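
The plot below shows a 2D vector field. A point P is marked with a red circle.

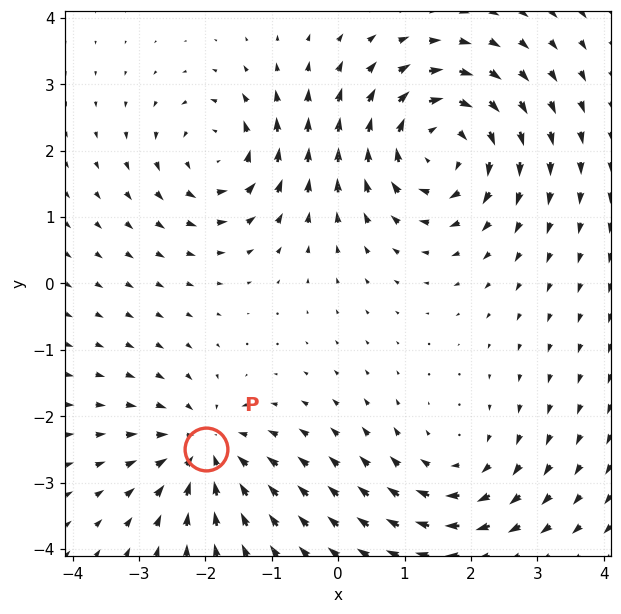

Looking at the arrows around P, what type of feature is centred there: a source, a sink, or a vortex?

sink

At P (-2.0, -2.5) the arrows converge inward. Divergence about -4, curl ≈0 — negative divergence with near-zero curl is a sink.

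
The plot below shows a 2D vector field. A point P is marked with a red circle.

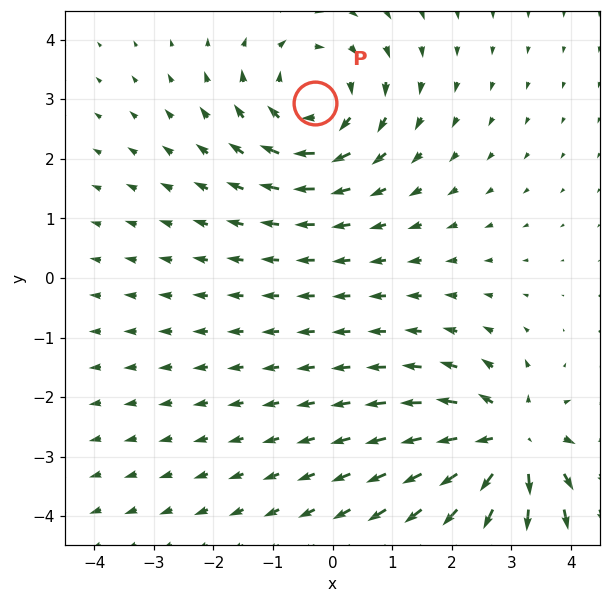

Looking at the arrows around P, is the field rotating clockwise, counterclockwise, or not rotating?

clockwise

Near P at (-0.3, 2.9) the arrows circulate clockwise. The curl (z-component) there is about -4; negative curl means clockwise rotation.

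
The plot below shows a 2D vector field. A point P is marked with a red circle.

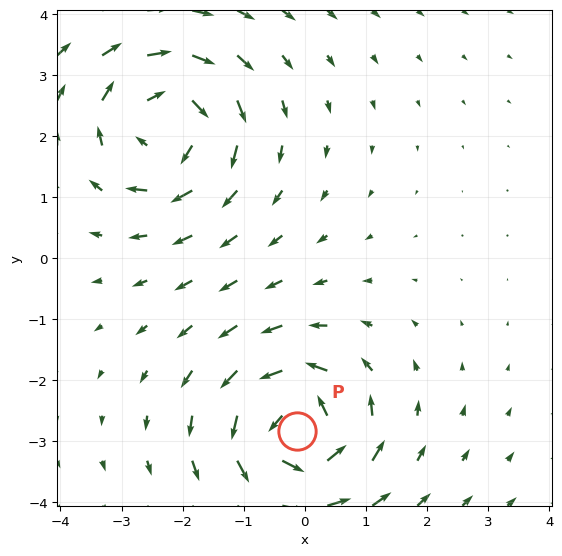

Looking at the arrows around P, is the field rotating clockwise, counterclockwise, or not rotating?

Near P at (-0.1, -2.8) the arrows circulate counterclockwise. The curl (z-component) there is about +6; positive curl means counterclockwise rotation.

counterclockwise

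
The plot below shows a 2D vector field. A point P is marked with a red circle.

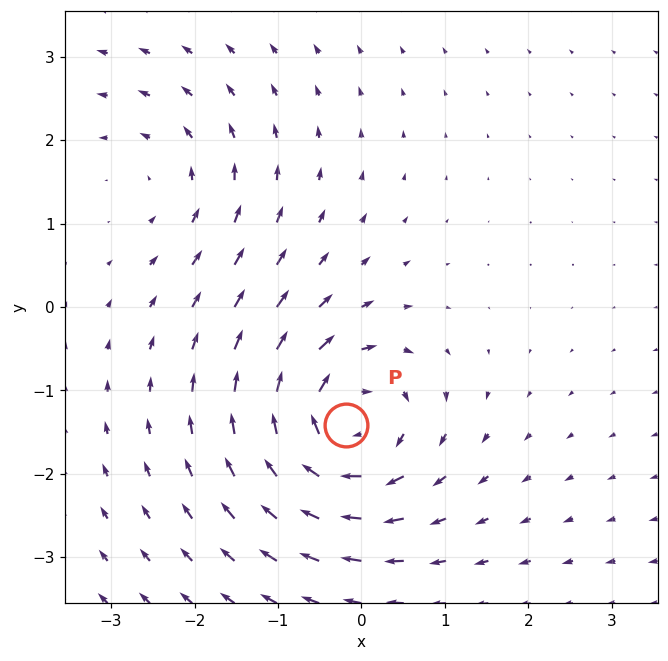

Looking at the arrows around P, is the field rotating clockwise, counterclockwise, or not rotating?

Near P at (-0.2, -1.4) the arrows circulate clockwise. The curl (z-component) there is about -7; negative curl means clockwise rotation.

clockwise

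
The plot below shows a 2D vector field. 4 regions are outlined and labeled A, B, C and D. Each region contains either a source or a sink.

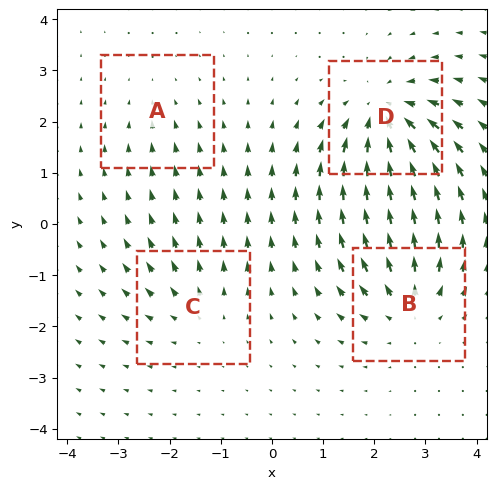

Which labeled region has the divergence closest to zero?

Divergence at each region's feature centre — A: about -2, B: about +5, C: about +3, D: about -7. Region A is closest to zero.

A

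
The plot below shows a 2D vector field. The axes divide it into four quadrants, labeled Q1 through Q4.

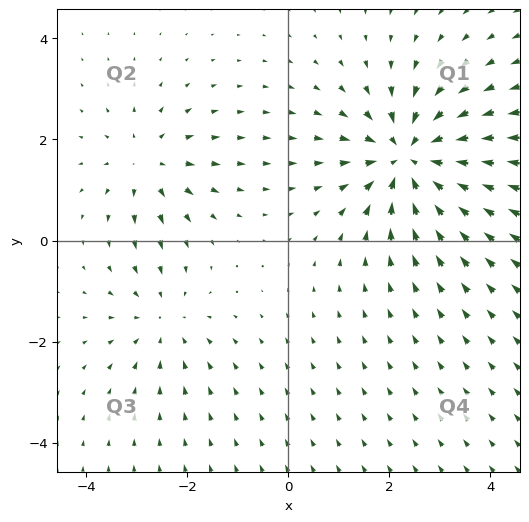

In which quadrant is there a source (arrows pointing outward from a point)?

The source sits at approximately (-2.8, 1.5), which lies in quadrant Q2. The divergence there is about +3, positive as expected for a source.

Q2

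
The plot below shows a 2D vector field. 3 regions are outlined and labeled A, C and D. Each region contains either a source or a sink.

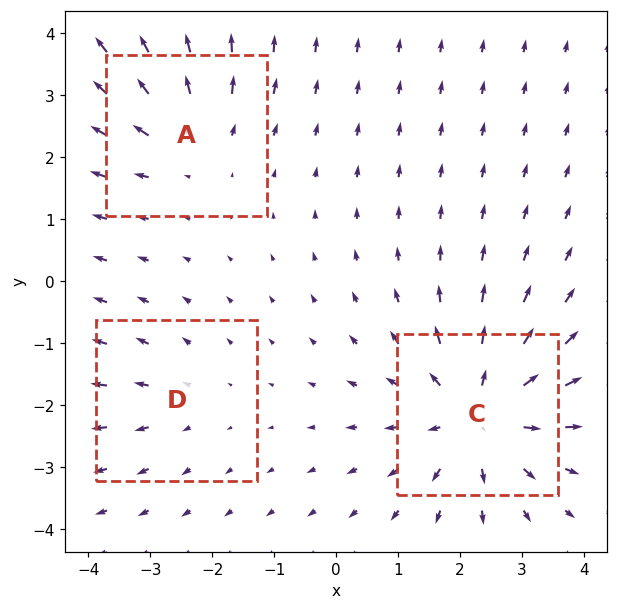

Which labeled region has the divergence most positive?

C

Divergence at each region's feature centre — A: about +3, C: about +5, D: about +2. Region C is most positive.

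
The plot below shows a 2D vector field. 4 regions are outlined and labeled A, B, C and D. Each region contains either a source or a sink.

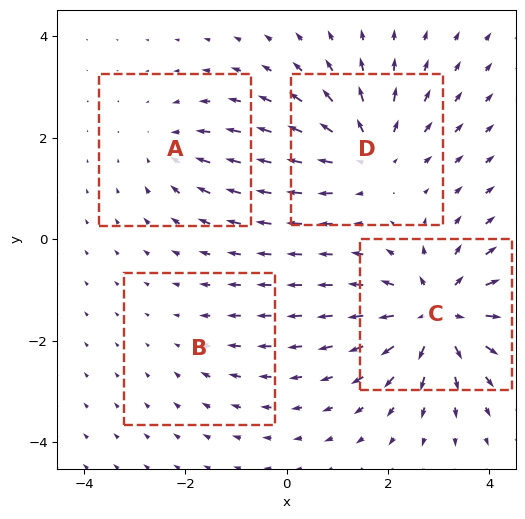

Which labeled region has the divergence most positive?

Divergence at each region's feature centre — A: about -3, B: about -2, C: about +7, D: about +5. Region C is most positive.

C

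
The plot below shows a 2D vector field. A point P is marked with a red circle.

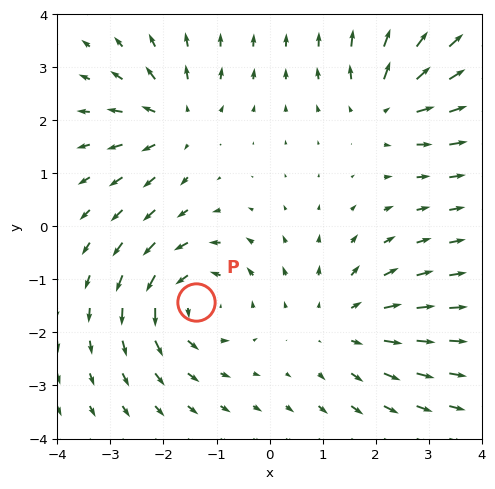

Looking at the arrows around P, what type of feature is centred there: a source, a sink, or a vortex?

vortex

At P (-1.4, -1.4) the arrows circulate counterclockwise. Divergence ≈0, curl about +5 — near-zero divergence with nonzero curl is a vortex.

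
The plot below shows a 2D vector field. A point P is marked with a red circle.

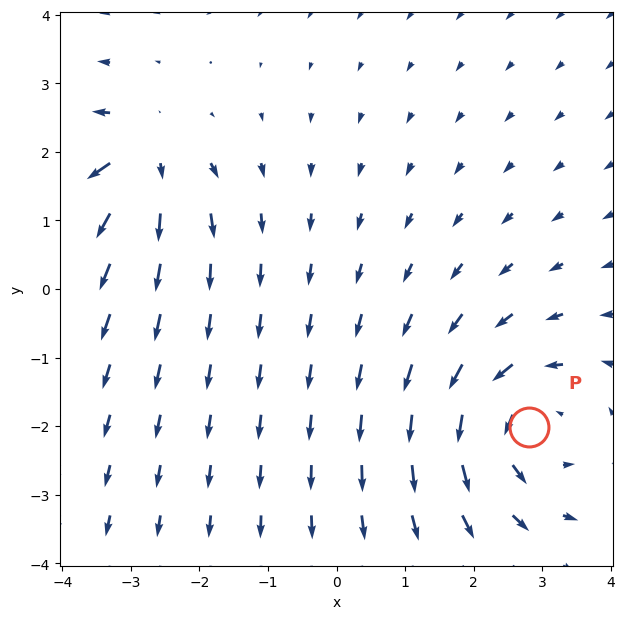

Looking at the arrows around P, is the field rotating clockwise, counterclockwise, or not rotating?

Near P at (2.8, -2.0) the arrows circulate counterclockwise. The curl (z-component) there is about +4; positive curl means counterclockwise rotation.

counterclockwise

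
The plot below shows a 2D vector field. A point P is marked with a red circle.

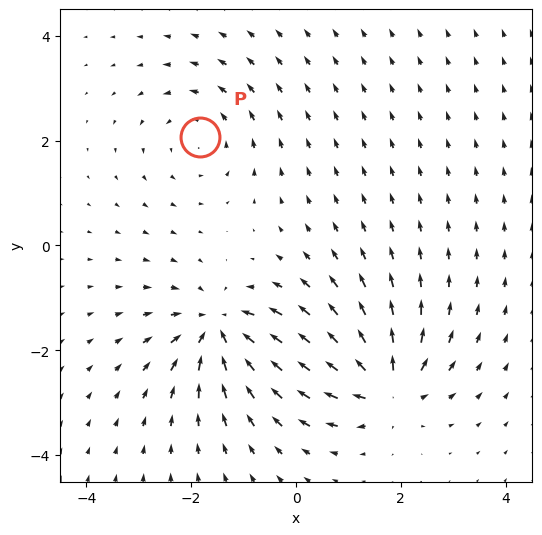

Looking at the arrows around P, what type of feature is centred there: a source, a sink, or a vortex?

vortex

At P (-1.8, 2.1) the arrows circulate counterclockwise. Divergence ≈0, curl about +3 — near-zero divergence with nonzero curl is a vortex.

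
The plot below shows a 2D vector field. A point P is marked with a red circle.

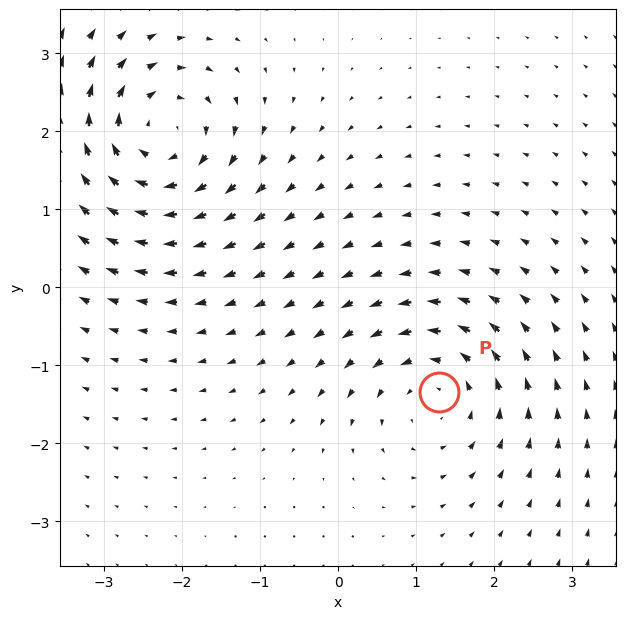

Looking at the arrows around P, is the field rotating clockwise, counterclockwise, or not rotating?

Near P at (1.3, -1.3) the arrows circulate counterclockwise. The curl (z-component) there is about +3; positive curl means counterclockwise rotation.

counterclockwise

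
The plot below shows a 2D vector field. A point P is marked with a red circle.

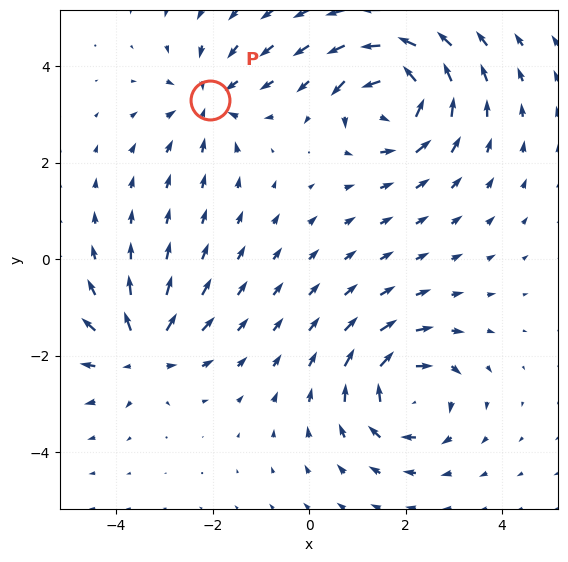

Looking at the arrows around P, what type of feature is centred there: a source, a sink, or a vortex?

sink

At P (-2.1, 3.3) the arrows converge inward. Divergence about -4, curl ≈0 — negative divergence with near-zero curl is a sink.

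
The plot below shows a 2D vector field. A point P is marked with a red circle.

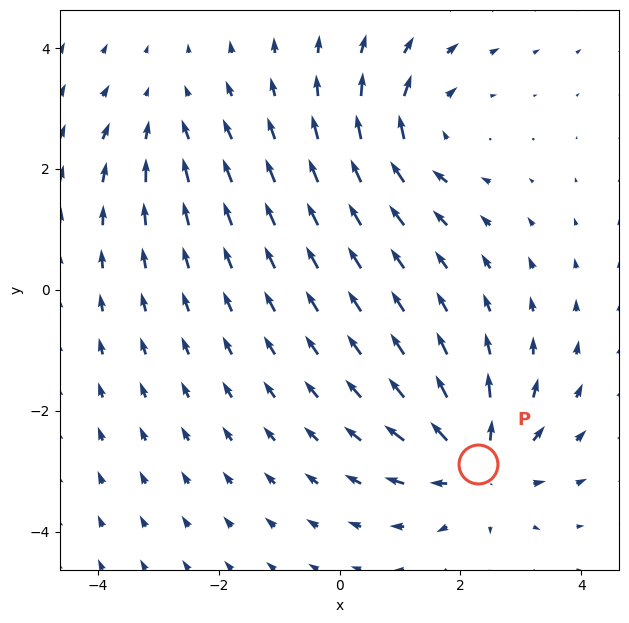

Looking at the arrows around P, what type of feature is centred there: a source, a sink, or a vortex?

At P (2.3, -2.9) the arrows spread outward. Divergence about +6, curl ≈0 — positive divergence with near-zero curl is a source.

source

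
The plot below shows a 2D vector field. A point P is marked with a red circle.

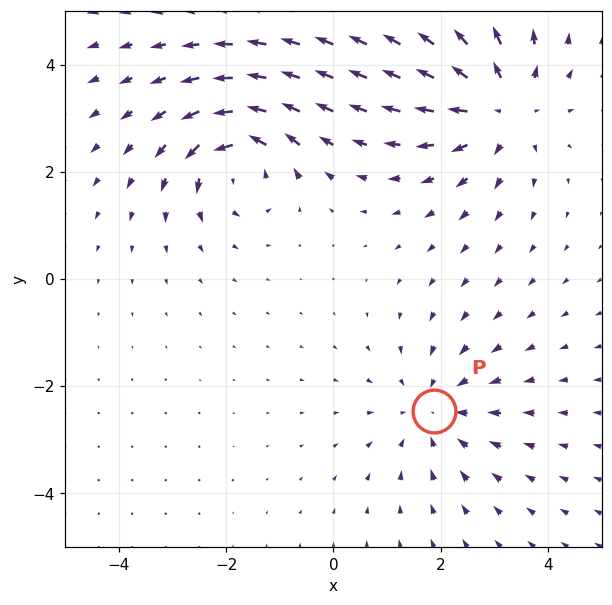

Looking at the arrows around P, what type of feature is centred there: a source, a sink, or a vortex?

At P (1.9, -2.5) the arrows converge inward. Divergence about -2, curl ≈0 — negative divergence with near-zero curl is a sink.

sink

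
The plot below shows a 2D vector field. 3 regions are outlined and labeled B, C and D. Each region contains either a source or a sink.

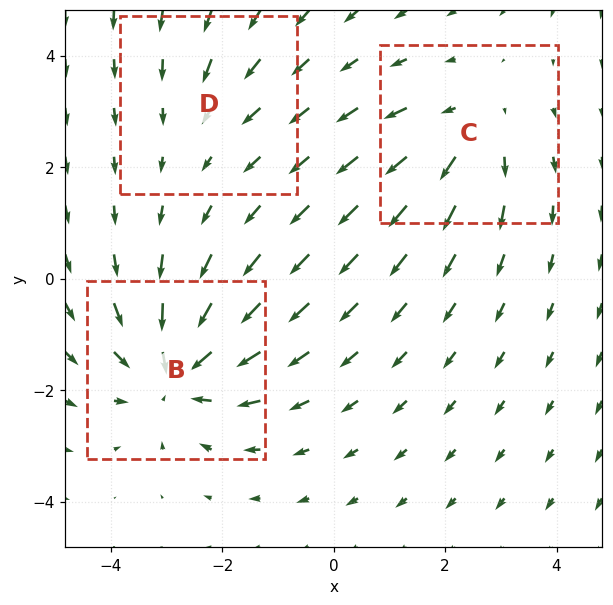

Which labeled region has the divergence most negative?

Divergence at each region's feature centre — B: about -5, C: about +3, D: about -2. Region B is most negative.

B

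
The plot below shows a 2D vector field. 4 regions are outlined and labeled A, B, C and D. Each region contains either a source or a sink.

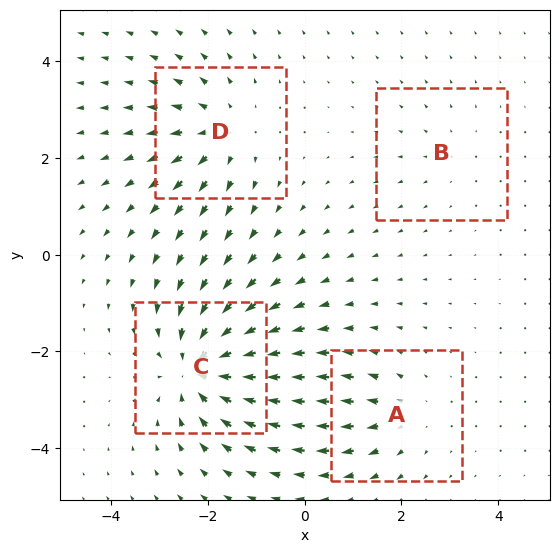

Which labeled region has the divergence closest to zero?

Divergence at each region's feature centre — A: about +3, B: about +2, C: about -7, D: about +5. Region B is closest to zero.

B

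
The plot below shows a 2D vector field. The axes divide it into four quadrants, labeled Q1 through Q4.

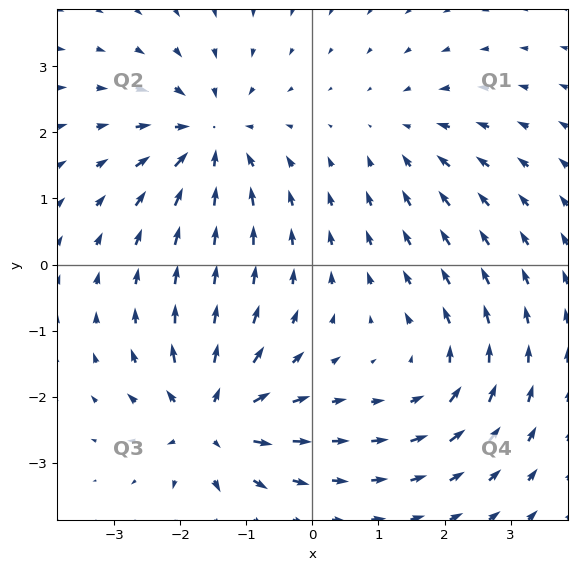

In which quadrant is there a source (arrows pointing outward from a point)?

Q3

The source sits at approximately (-1.5, -2.4), which lies in quadrant Q3. The divergence there is about +7, positive as expected for a source.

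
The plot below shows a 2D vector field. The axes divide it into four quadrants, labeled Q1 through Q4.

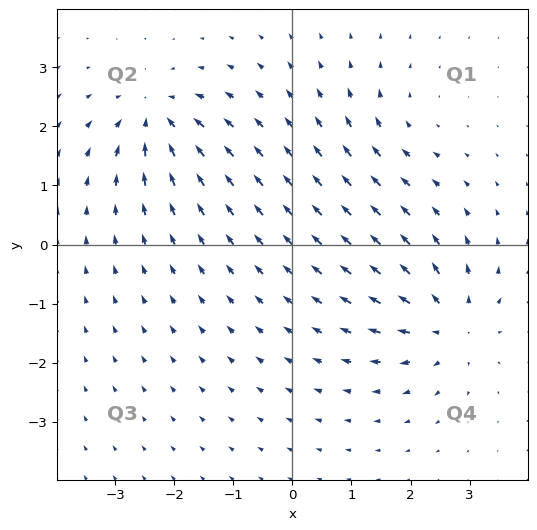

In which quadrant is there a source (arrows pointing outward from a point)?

The source sits at approximately (2.7, -1.4), which lies in quadrant Q4. The divergence there is about +6, positive as expected for a source.

Q4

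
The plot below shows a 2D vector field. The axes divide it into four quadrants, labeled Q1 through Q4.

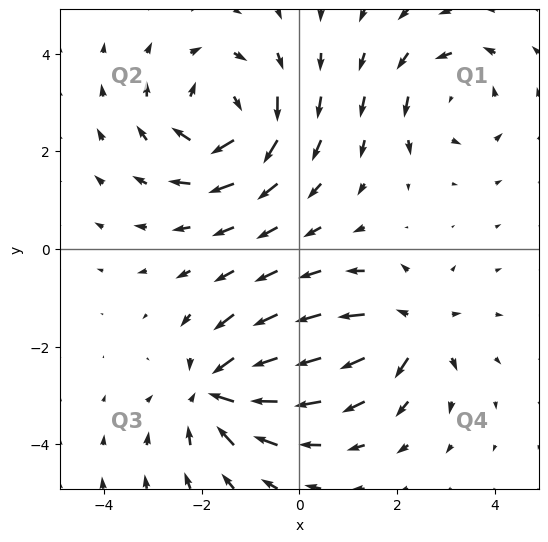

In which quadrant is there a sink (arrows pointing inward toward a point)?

Q3

The sink sits at approximately (-1.7, -2.9), which lies in quadrant Q3. The divergence there is about -5, negative as expected for a sink.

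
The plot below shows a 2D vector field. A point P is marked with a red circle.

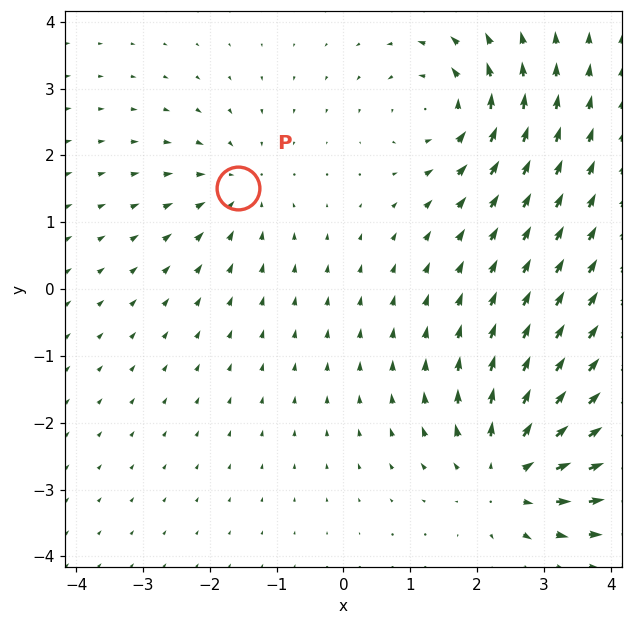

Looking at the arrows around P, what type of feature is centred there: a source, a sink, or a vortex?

At P (-1.6, 1.5) the arrows converge inward. Divergence about -3, curl ≈0 — negative divergence with near-zero curl is a sink.

sink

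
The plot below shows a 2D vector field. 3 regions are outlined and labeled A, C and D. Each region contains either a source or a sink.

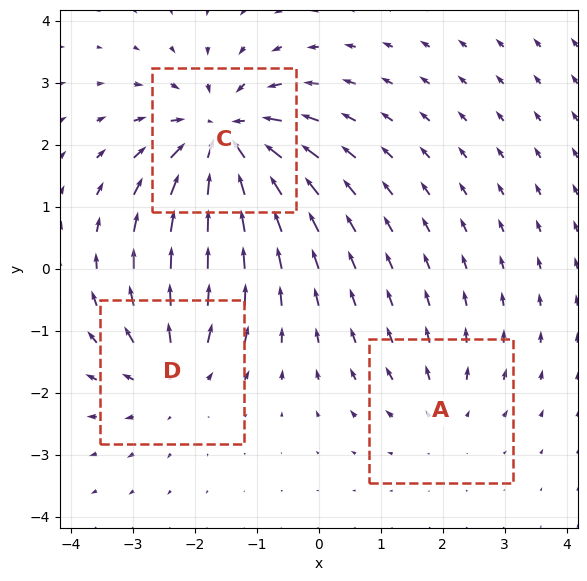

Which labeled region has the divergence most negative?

C

Divergence at each region's feature centre — A: about +2, C: about -5, D: about +3. Region C is most negative.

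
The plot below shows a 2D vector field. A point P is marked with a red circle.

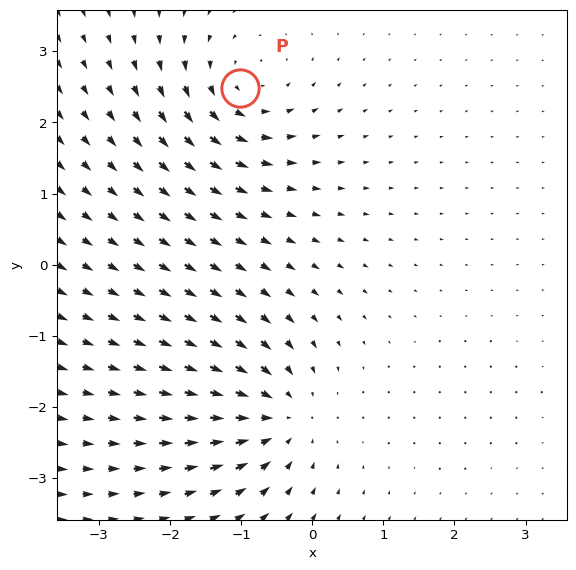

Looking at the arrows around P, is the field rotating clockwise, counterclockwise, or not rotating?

Near P at (-1.0, 2.5) the arrows circulate counterclockwise. The curl (z-component) there is about +4; positive curl means counterclockwise rotation.

counterclockwise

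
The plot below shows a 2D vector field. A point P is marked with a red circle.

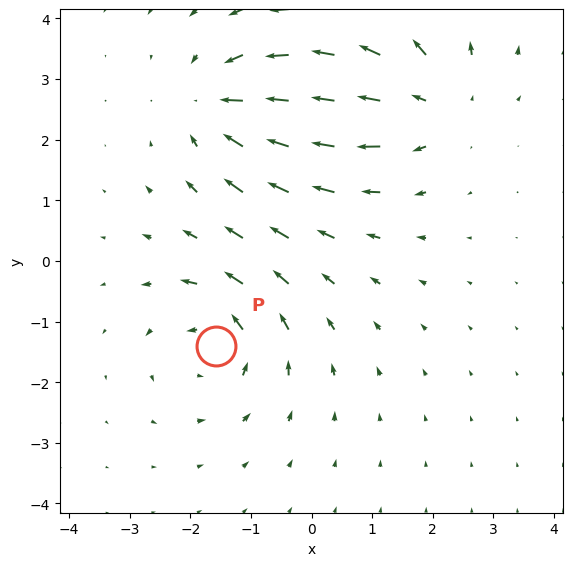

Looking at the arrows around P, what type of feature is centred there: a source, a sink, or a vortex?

vortex

At P (-1.6, -1.4) the arrows circulate counterclockwise. Divergence ≈0, curl about +5 — near-zero divergence with nonzero curl is a vortex.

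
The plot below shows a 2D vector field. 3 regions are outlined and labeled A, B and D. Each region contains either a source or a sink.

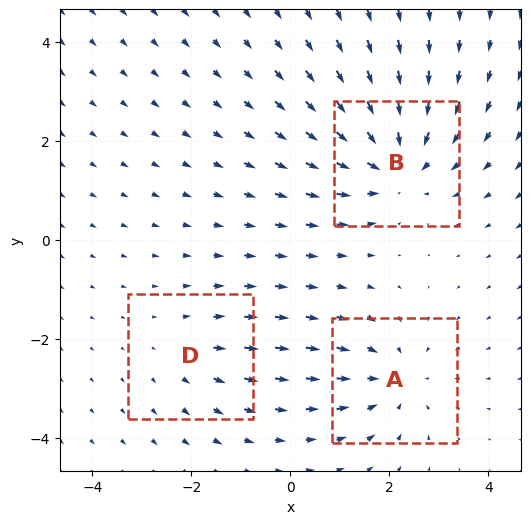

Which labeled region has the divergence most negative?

Divergence at each region's feature centre — A: about -3, B: about -4, D: about +2. Region B is most negative.

B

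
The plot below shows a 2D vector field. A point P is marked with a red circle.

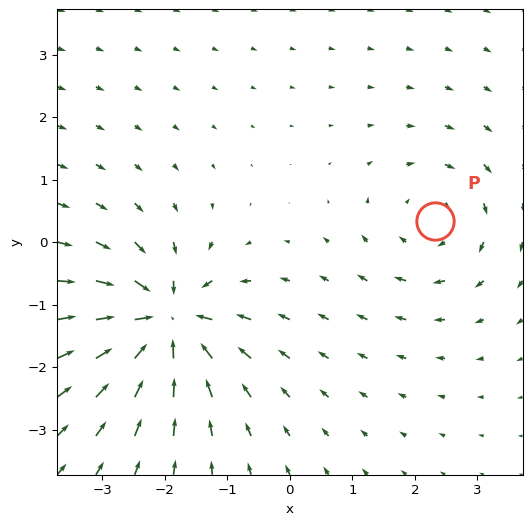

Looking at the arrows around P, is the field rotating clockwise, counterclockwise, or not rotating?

clockwise

Near P at (2.3, 0.3) the arrows circulate clockwise. The curl (z-component) there is about -3; negative curl means clockwise rotation.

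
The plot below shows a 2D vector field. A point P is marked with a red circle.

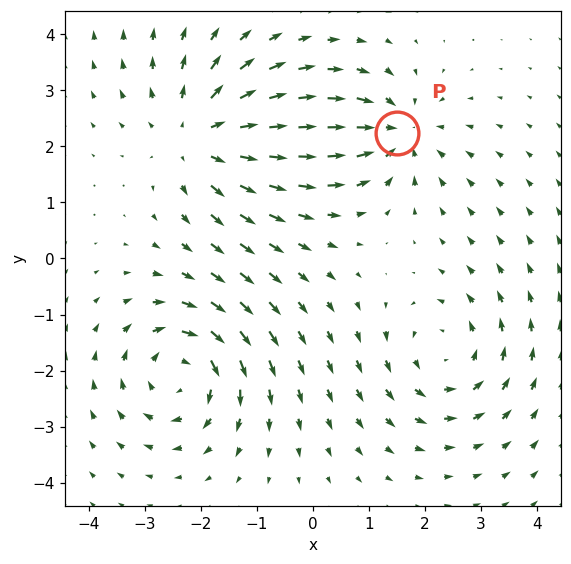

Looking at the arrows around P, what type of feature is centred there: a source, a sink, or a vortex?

At P (1.5, 2.2) the arrows converge inward. Divergence about -5, curl ≈0 — negative divergence with near-zero curl is a sink.

sink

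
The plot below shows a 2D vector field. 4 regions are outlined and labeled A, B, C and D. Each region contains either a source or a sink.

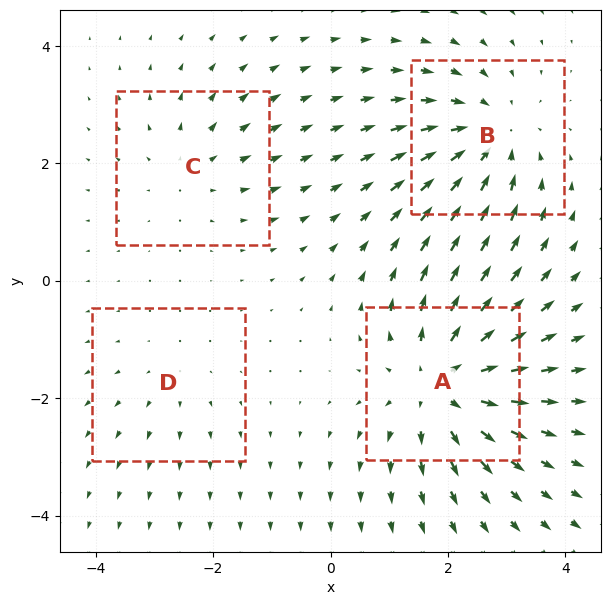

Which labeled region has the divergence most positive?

Divergence at each region's feature centre — A: about +6, B: about -4, C: about +3, D: about +2. Region A is most positive.

A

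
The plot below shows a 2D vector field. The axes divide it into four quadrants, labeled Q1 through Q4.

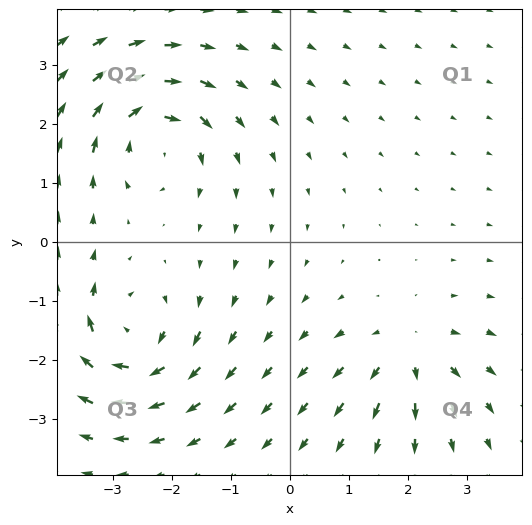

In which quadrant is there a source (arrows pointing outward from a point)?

The source sits at approximately (2.0, -1.9), which lies in quadrant Q4. The divergence there is about +4, positive as expected for a source.

Q4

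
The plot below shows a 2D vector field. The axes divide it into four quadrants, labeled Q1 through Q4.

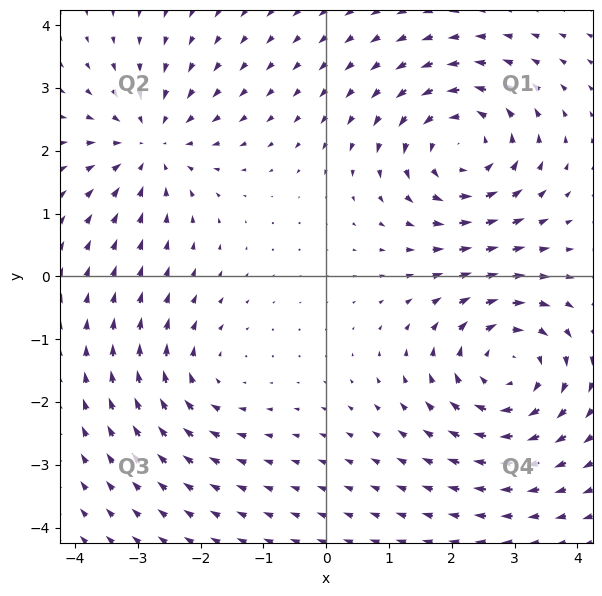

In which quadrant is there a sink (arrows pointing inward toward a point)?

The sink sits at approximately (-2.8, 2.1), which lies in quadrant Q2. The divergence there is about -4, negative as expected for a sink.

Q2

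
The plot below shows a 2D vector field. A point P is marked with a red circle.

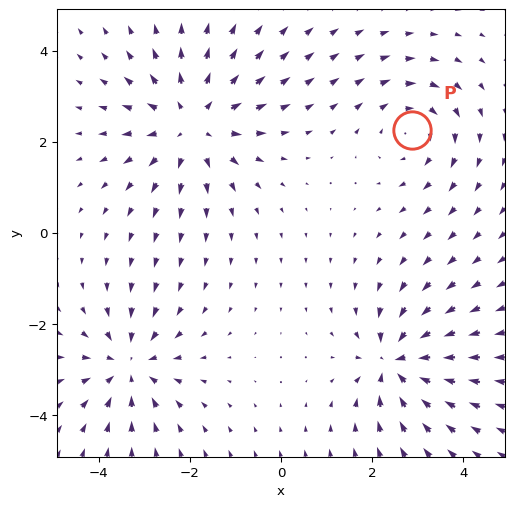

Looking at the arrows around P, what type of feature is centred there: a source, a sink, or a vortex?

vortex

At P (2.9, 2.3) the arrows circulate clockwise. Divergence ≈0, curl about -3 — near-zero divergence with nonzero curl is a vortex.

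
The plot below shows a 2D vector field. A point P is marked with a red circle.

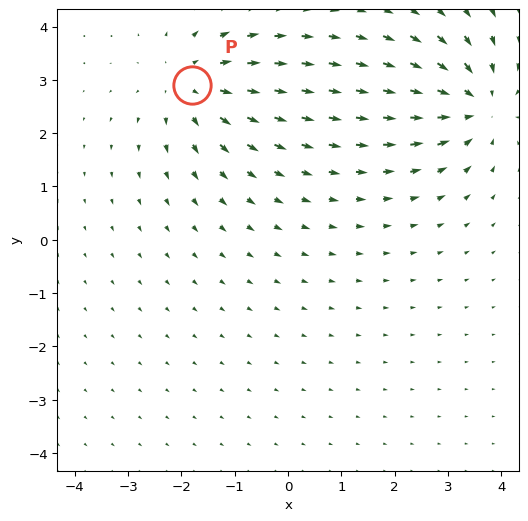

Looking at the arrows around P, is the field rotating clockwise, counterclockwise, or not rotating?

not rotating

Near P at (-1.8, 2.9) the arrows show no circulation. The curl there is ≈0.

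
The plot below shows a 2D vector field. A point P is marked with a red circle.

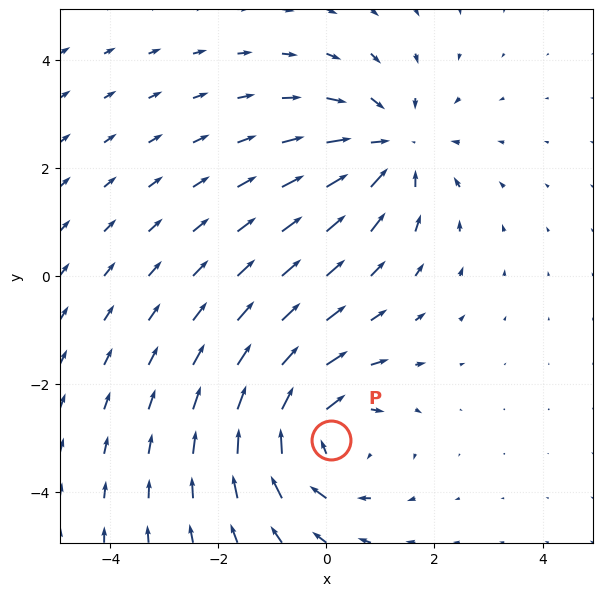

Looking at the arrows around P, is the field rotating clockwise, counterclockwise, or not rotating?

Near P at (0.1, -3.0) the arrows circulate clockwise. The curl (z-component) there is about -4; negative curl means clockwise rotation.

clockwise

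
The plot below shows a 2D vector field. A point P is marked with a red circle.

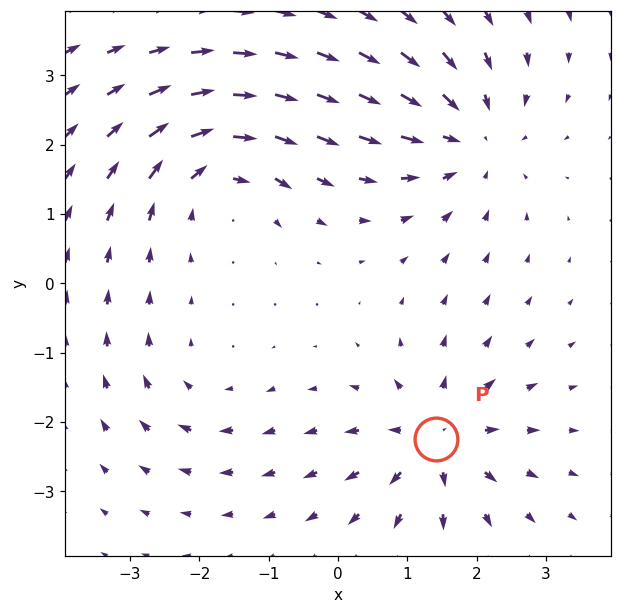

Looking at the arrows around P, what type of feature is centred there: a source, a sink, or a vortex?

source

At P (1.4, -2.2) the arrows spread outward. Divergence about +5, curl ≈0 — positive divergence with near-zero curl is a source.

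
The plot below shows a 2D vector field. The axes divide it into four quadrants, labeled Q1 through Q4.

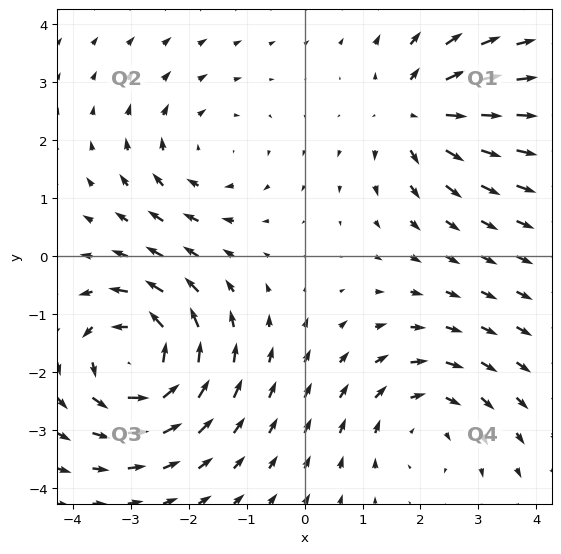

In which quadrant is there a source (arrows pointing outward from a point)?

The source sits at approximately (1.9, 2.5), which lies in quadrant Q1. The divergence there is about +4, positive as expected for a source.

Q1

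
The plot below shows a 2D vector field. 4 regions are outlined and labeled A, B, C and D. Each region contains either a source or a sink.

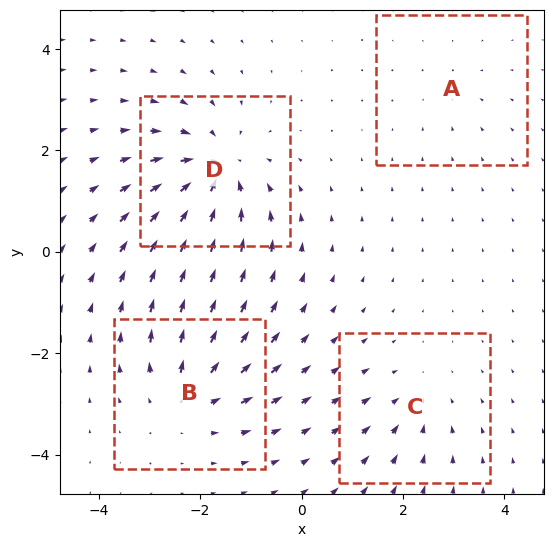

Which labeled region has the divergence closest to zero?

Divergence at each region's feature centre — A: about -2, B: about +5, C: about -3, D: about -6. Region A is closest to zero.

A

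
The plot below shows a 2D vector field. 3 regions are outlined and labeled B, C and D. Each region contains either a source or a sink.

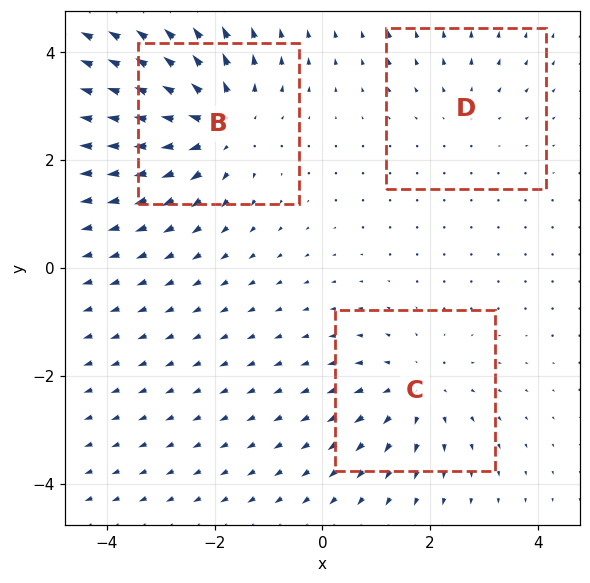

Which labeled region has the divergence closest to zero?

Divergence at each region's feature centre — B: about +5, C: about +3, D: about +2. Region D is closest to zero.

D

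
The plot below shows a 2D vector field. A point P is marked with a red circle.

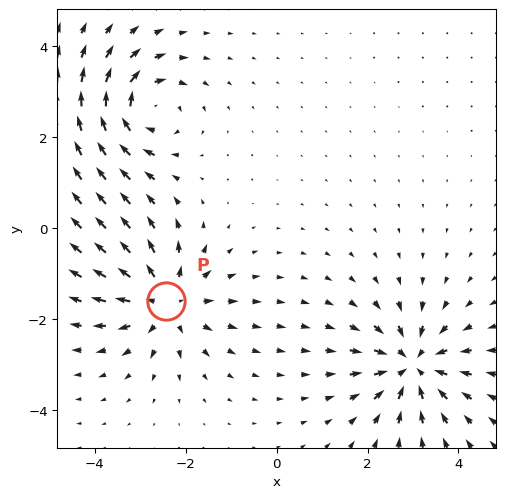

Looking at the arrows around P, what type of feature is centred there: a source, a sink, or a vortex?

At P (-2.4, -1.6) the arrows spread outward. Divergence about +4, curl ≈0 — positive divergence with near-zero curl is a source.

source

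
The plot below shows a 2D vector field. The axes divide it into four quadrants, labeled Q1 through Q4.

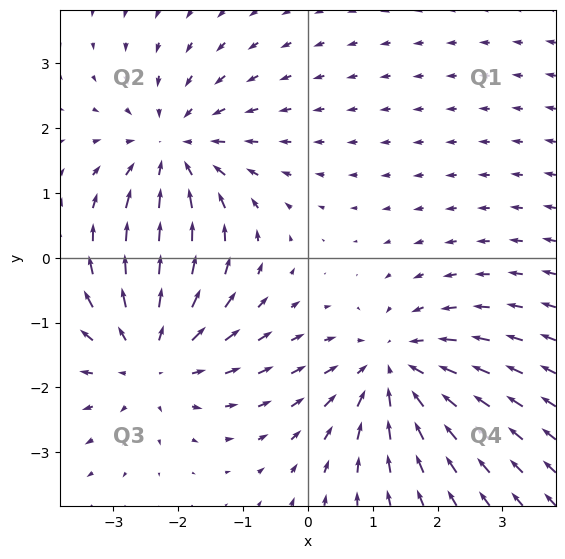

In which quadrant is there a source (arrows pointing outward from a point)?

The source sits at approximately (-2.4, -1.5), which lies in quadrant Q3. The divergence there is about +3, positive as expected for a source.

Q3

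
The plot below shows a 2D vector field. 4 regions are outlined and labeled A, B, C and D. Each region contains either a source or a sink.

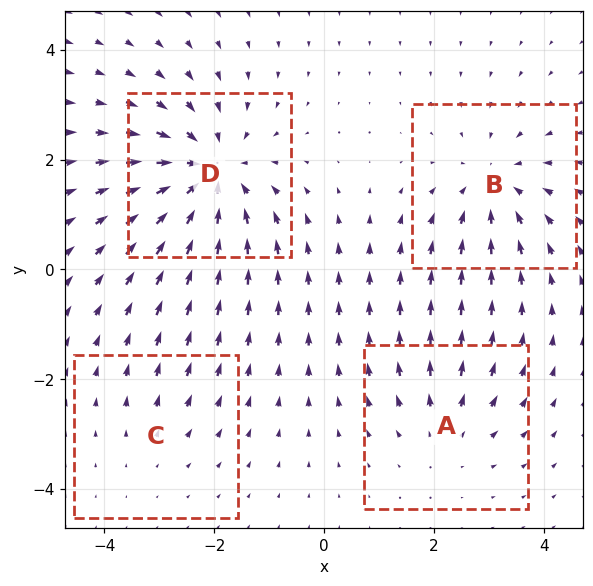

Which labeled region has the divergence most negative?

Divergence at each region's feature centre — A: about +3, B: about -4, C: about +2, D: about -6. Region D is most negative.

D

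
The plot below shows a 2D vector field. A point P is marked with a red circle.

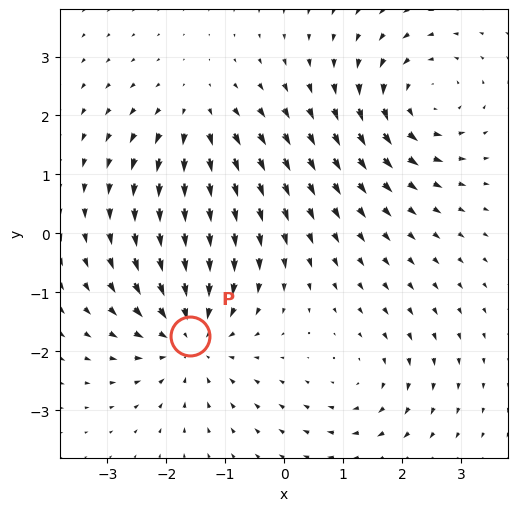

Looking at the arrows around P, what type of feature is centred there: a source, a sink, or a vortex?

sink

At P (-1.6, -1.7) the arrows converge inward. Divergence about -4, curl ≈0 — negative divergence with near-zero curl is a sink.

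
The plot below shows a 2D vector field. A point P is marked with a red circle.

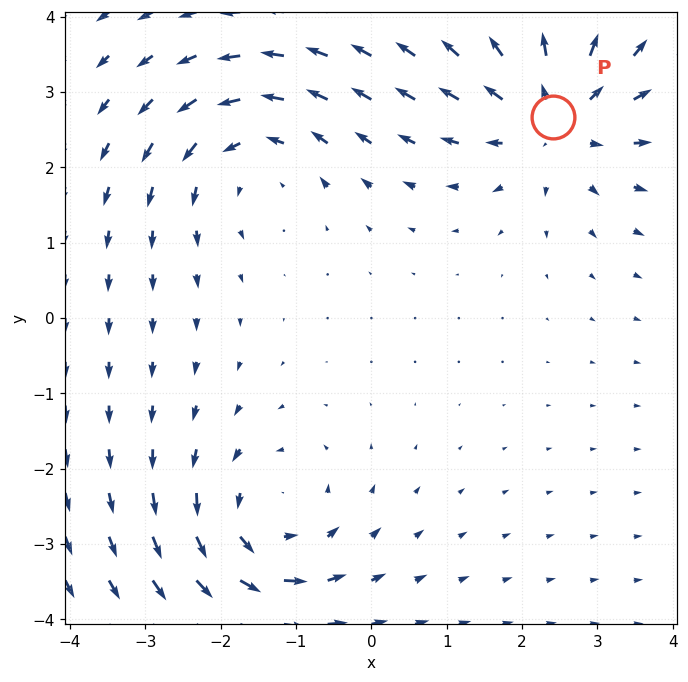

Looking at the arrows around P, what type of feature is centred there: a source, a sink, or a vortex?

At P (2.4, 2.7) the arrows spread outward. Divergence about +3, curl ≈0 — positive divergence with near-zero curl is a source.

source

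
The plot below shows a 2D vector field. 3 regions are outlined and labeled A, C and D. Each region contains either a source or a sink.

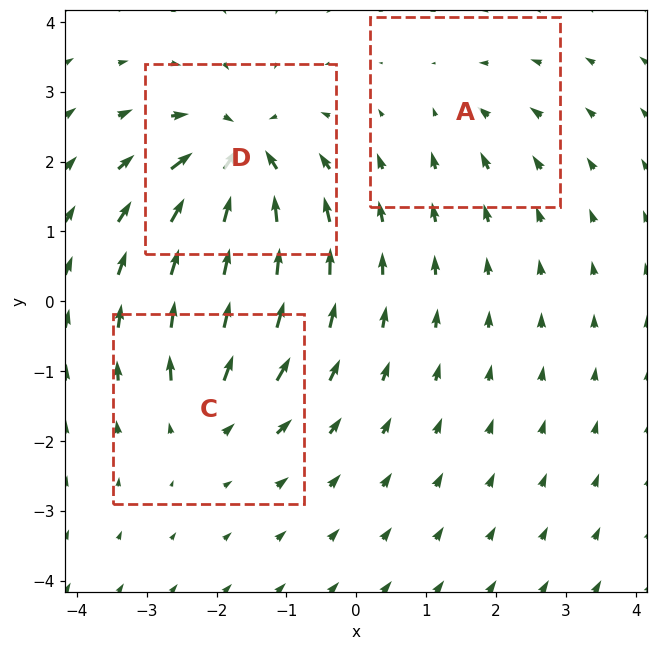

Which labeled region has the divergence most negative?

Divergence at each region's feature centre — A: about -2, C: about +4, D: about -7. Region D is most negative.

D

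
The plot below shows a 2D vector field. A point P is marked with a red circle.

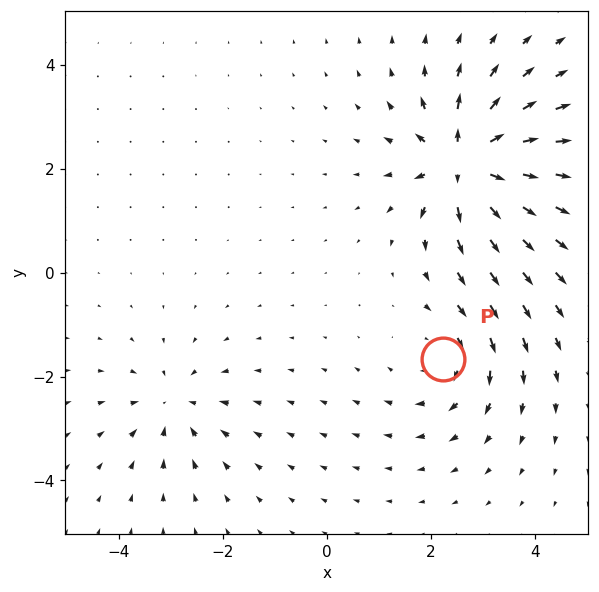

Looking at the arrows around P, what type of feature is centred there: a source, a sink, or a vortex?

At P (2.2, -1.7) the arrows circulate clockwise. Divergence ≈0, curl about -3 — near-zero divergence with nonzero curl is a vortex.

vortex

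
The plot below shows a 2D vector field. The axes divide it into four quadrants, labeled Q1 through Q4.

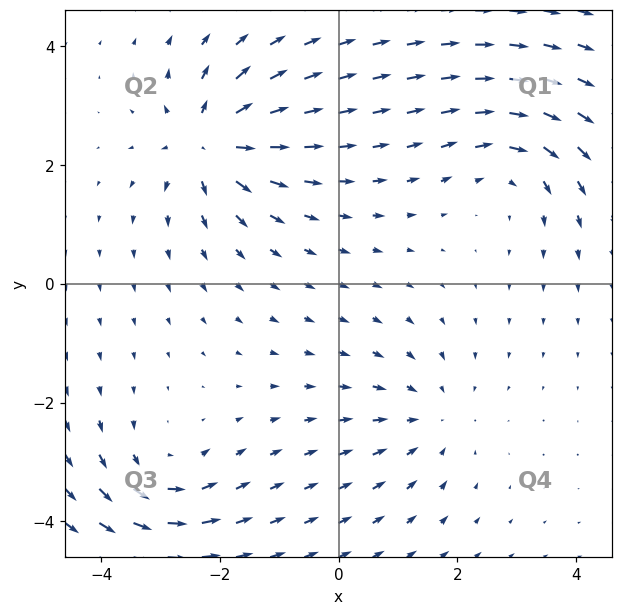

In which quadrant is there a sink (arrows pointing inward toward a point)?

The sink sits at approximately (1.5, -2.3), which lies in quadrant Q4. The divergence there is about -2, negative as expected for a sink.

Q4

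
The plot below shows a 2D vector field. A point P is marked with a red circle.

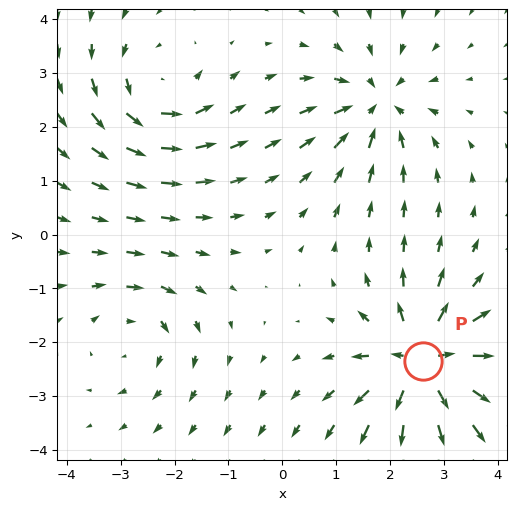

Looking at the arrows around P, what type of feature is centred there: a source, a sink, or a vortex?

source

At P (2.6, -2.4) the arrows spread outward. Divergence about +7, curl ≈0 — positive divergence with near-zero curl is a source.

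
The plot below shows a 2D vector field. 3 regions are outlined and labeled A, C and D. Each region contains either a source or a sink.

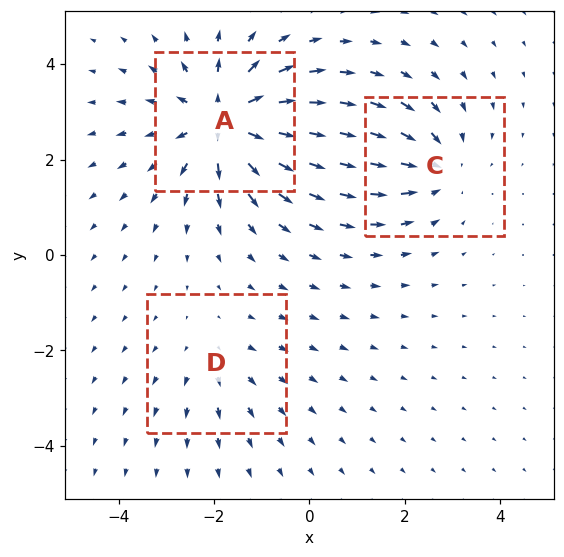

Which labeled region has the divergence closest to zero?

Divergence at each region's feature centre — A: about +5, C: about -3, D: about +2. Region D is closest to zero.

D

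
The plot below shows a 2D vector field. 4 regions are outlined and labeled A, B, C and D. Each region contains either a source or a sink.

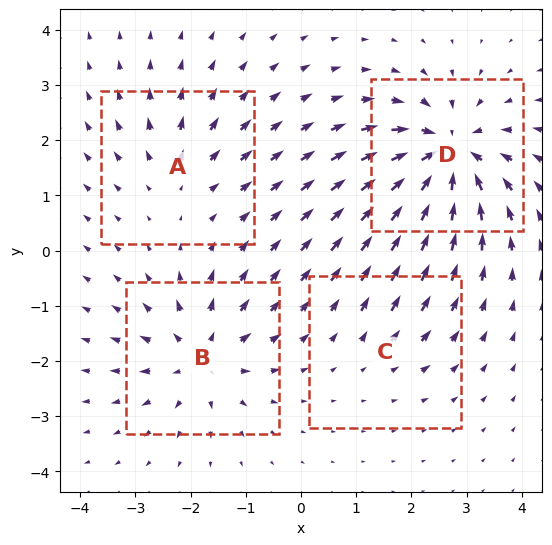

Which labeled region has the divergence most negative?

Divergence at each region's feature centre — A: about +3, B: about +6, C: about +2, D: about -8. Region D is most negative.

D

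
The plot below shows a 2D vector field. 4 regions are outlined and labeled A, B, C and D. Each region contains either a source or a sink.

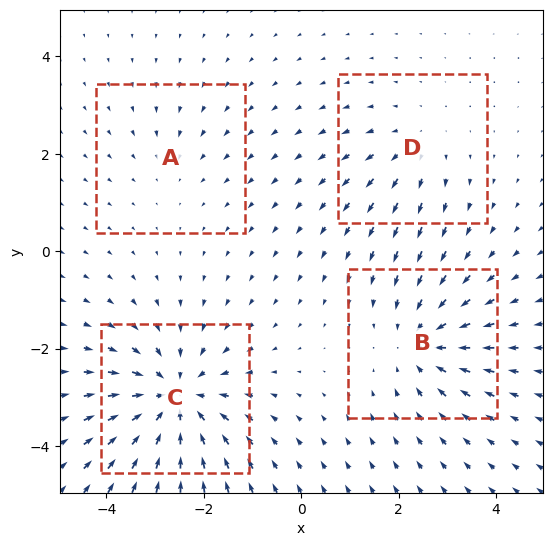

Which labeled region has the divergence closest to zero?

Divergence at each region's feature centre — A: about -2, B: about -4, C: about -6, D: about +3. Region A is closest to zero.

A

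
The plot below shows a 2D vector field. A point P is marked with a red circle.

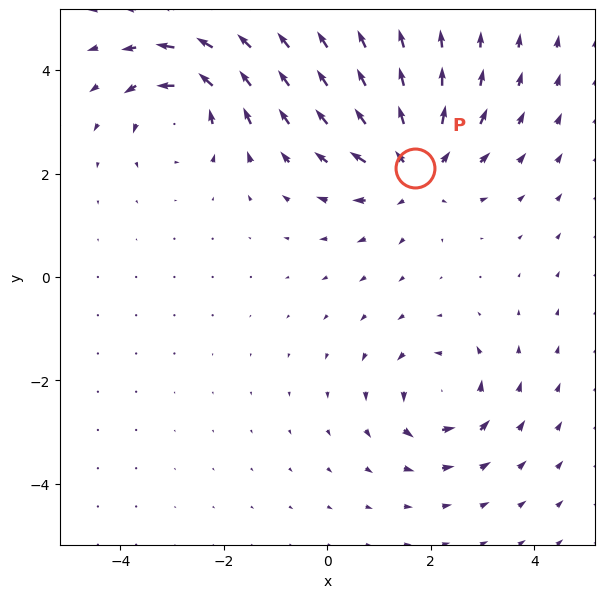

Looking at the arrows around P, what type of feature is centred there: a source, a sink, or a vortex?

source

At P (1.7, 2.1) the arrows spread outward. Divergence about +5, curl ≈0 — positive divergence with near-zero curl is a source.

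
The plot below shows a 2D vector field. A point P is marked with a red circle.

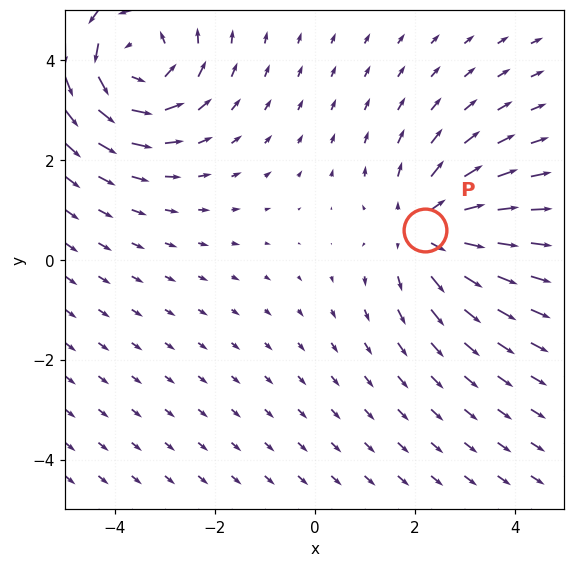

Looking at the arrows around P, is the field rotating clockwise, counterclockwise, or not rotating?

not rotating

Near P at (2.2, 0.6) the arrows show no circulation. The curl there is ≈0.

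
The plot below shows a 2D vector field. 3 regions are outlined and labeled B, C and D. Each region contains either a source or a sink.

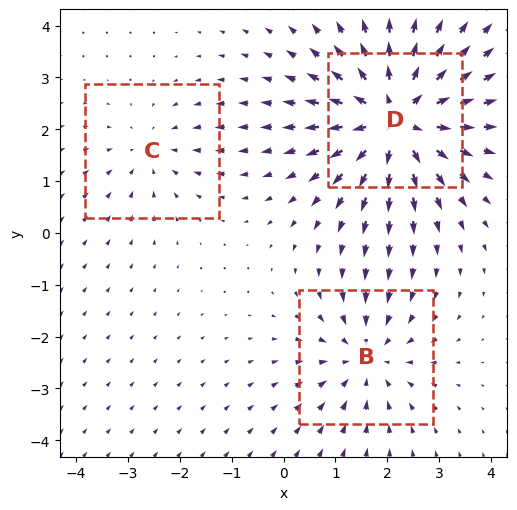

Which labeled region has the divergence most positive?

D

Divergence at each region's feature centre — B: about -3, C: about -2, D: about +5. Region D is most positive.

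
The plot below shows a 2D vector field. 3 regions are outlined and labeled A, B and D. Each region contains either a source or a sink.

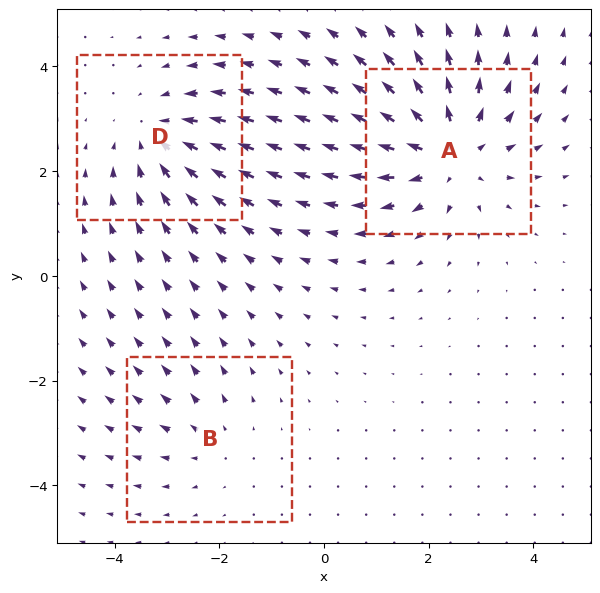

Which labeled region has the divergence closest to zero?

Divergence at each region's feature centre — A: about +4, B: about +2, D: about -3. Region B is closest to zero.

B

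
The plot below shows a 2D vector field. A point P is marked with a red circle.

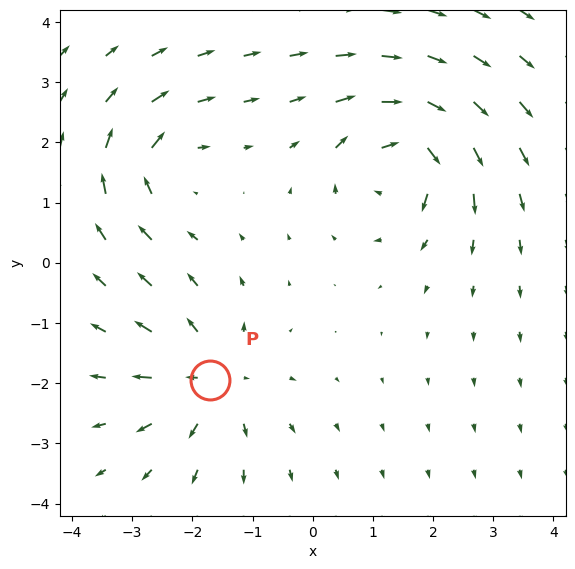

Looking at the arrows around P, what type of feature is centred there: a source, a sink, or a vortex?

At P (-1.7, -2.0) the arrows spread outward. Divergence about +4, curl ≈0 — positive divergence with near-zero curl is a source.

source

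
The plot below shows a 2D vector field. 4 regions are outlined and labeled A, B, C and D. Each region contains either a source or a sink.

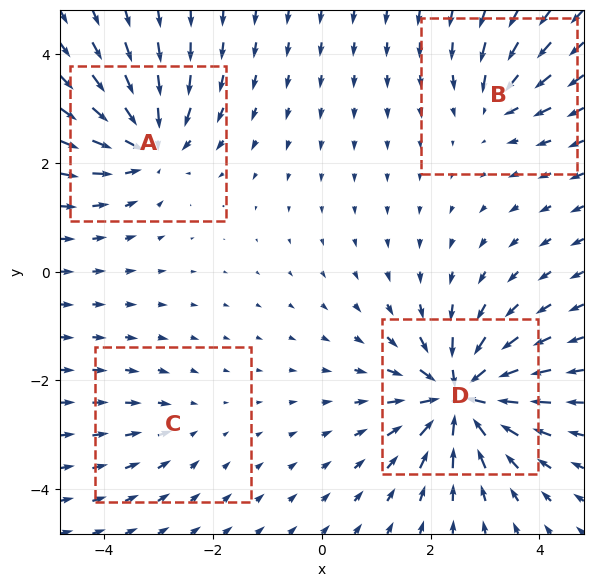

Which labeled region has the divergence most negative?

D

Divergence at each region's feature centre — A: about -6, B: about -4, C: about -2, D: about -9. Region D is most negative.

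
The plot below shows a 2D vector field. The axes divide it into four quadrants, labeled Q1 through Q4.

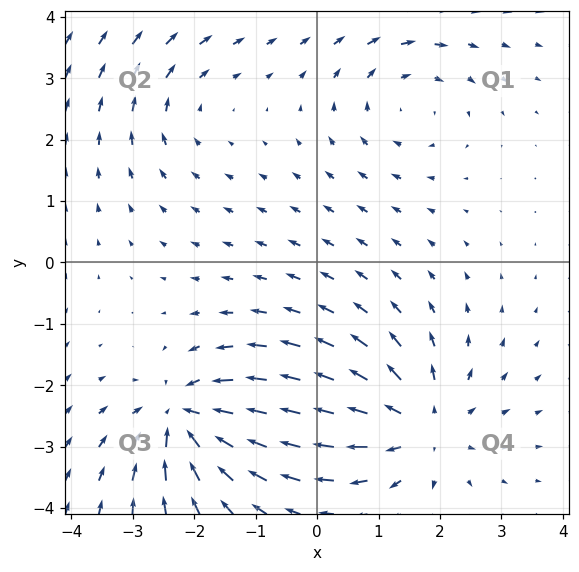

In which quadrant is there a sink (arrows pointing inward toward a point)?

Q3

The sink sits at approximately (-2.2, -2.5), which lies in quadrant Q3. The divergence there is about -6, negative as expected for a sink.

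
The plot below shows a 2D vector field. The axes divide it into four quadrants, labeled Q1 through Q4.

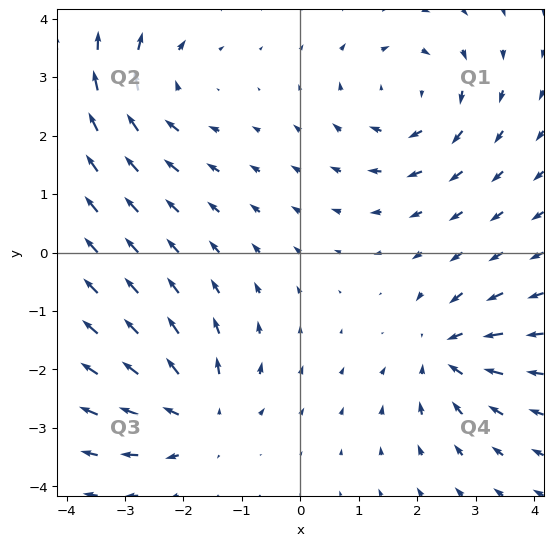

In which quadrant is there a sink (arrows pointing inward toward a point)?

Q4

The sink sits at approximately (2.5, -1.7), which lies in quadrant Q4. The divergence there is about -5, negative as expected for a sink.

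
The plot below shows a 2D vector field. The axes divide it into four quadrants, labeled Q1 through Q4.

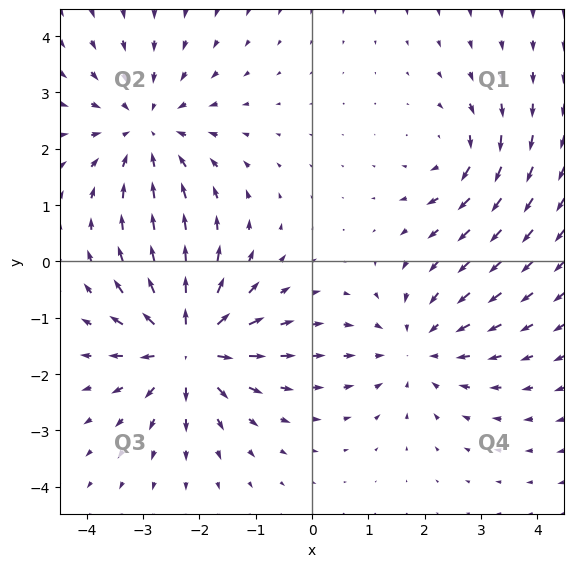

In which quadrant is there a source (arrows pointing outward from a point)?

The source sits at approximately (-2.2, -1.5), which lies in quadrant Q3. The divergence there is about +7, positive as expected for a source.

Q3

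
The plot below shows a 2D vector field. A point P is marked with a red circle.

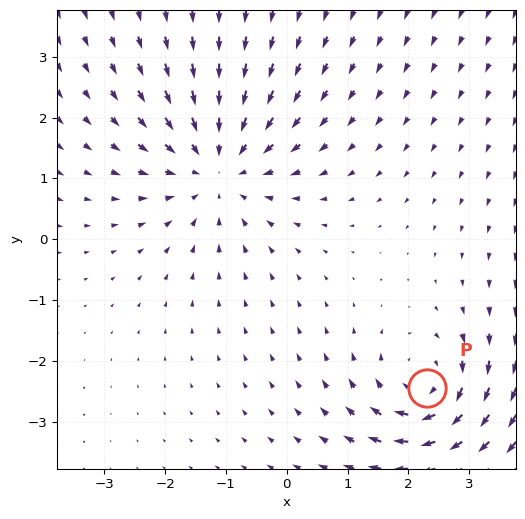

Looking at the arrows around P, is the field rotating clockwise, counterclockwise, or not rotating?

clockwise

Near P at (2.3, -2.4) the arrows circulate clockwise. The curl (z-component) there is about -4; negative curl means clockwise rotation.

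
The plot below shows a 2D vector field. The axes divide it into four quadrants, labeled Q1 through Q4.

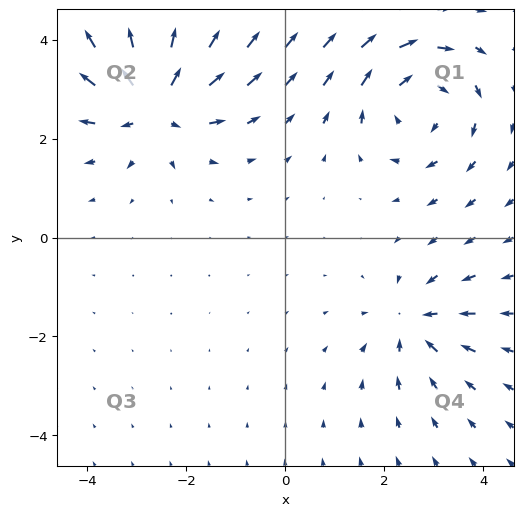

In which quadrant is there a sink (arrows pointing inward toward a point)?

Q4

The sink sits at approximately (2.6, -1.7), which lies in quadrant Q4. The divergence there is about -4, negative as expected for a sink.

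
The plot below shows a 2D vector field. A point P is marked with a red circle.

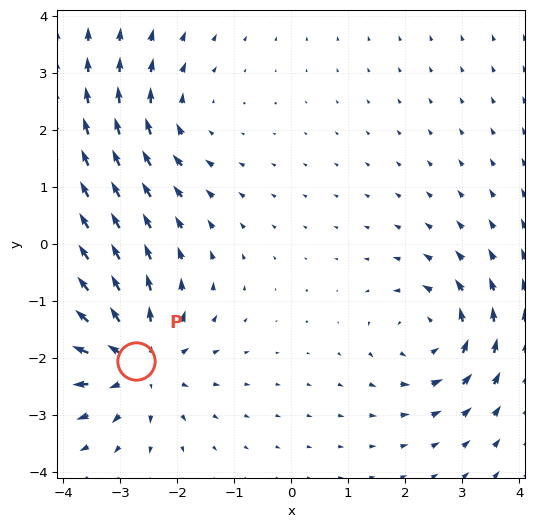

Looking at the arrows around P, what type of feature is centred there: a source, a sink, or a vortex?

At P (-2.7, -2.1) the arrows spread outward. Divergence about +5, curl ≈0 — positive divergence with near-zero curl is a source.

source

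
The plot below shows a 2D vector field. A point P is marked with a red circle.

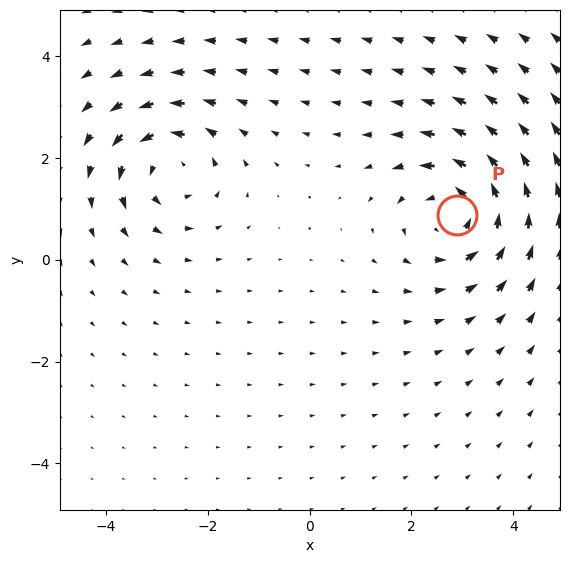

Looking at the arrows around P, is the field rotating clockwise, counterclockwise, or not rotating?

Near P at (2.9, 0.9) the arrows circulate counterclockwise. The curl (z-component) there is about +4; positive curl means counterclockwise rotation.

counterclockwise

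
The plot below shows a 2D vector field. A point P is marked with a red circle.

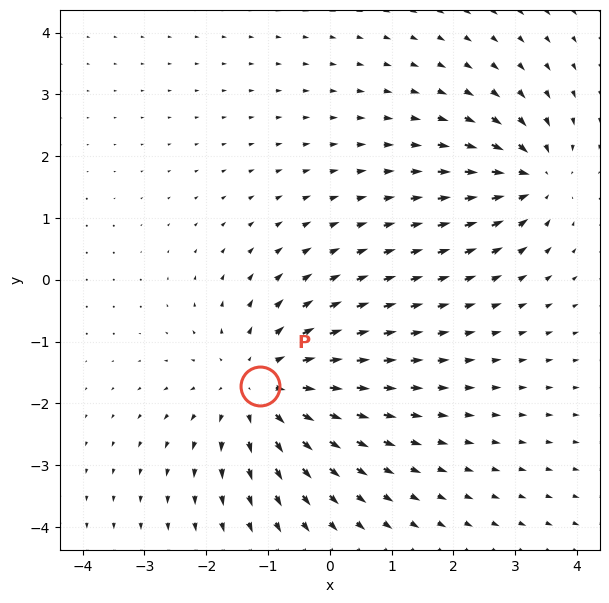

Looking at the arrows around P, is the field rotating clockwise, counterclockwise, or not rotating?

Near P at (-1.1, -1.7) the arrows show no circulation. The curl there is ≈0.

not rotating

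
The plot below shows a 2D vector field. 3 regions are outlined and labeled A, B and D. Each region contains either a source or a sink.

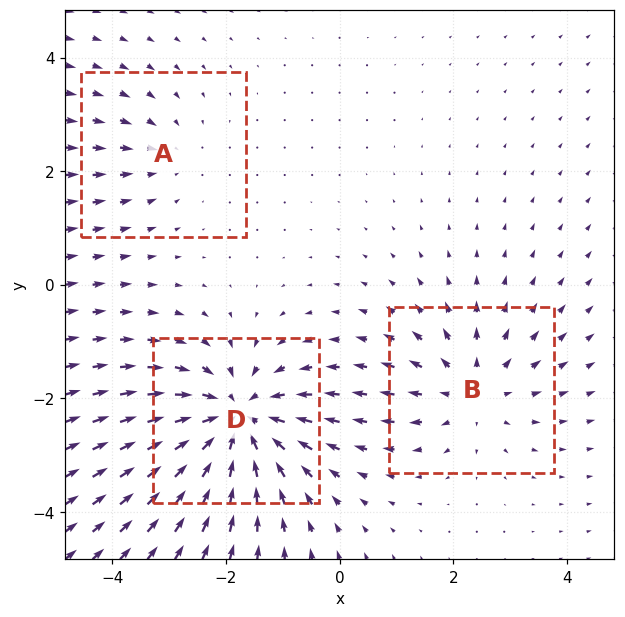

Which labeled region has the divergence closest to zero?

A

Divergence at each region's feature centre — A: about -2, B: about +3, D: about -5. Region A is closest to zero.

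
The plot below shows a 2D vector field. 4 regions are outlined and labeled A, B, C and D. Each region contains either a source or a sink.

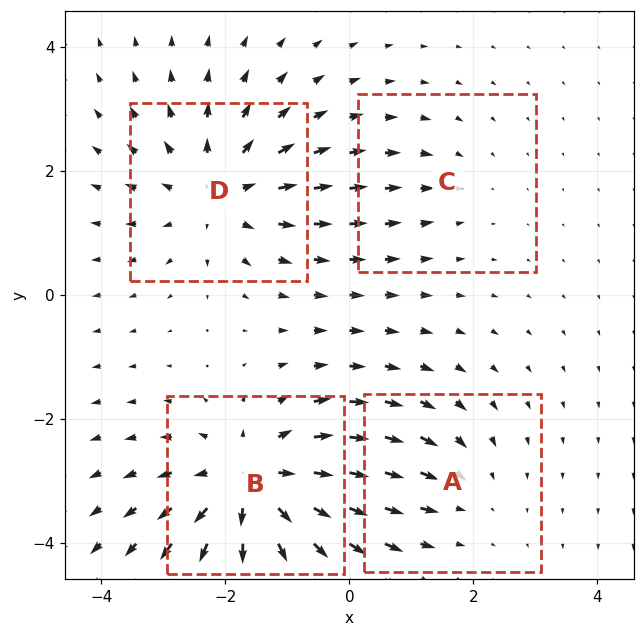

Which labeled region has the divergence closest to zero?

C

Divergence at each region's feature centre — A: about -3, B: about +6, C: about -2, D: about +5. Region C is closest to zero.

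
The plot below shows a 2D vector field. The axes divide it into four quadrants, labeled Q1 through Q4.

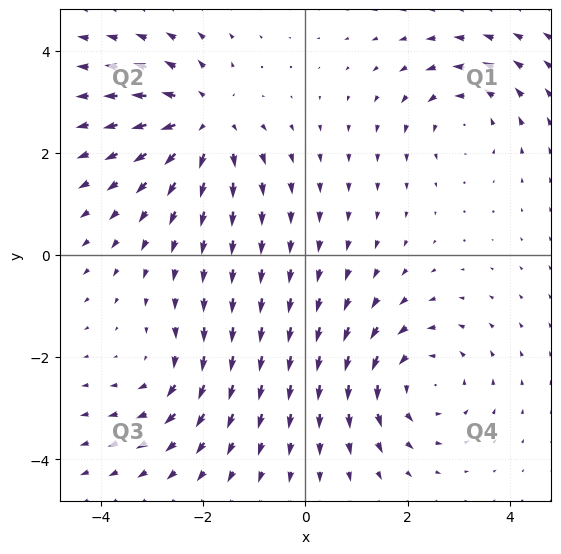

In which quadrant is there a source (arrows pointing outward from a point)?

Q2

The source sits at approximately (-2.0, 2.6), which lies in quadrant Q2. The divergence there is about +5, positive as expected for a source.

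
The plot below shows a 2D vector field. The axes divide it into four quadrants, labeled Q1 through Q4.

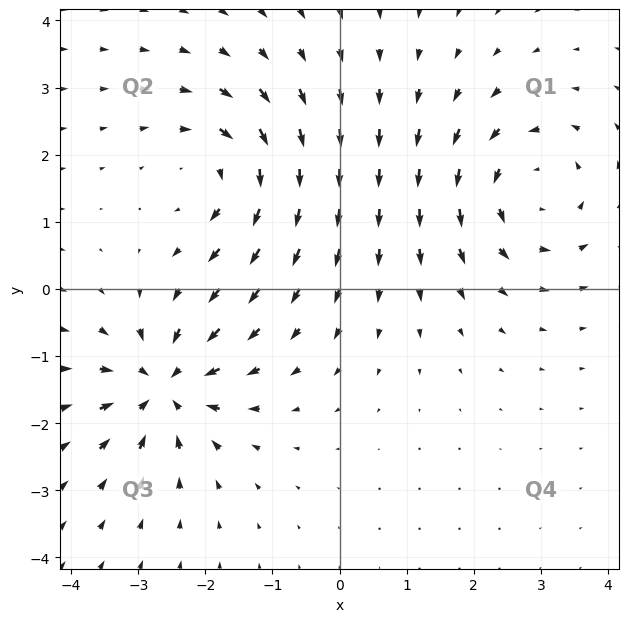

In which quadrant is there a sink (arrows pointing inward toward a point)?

The sink sits at approximately (-2.6, -1.5), which lies in quadrant Q3. The divergence there is about -5, negative as expected for a sink.

Q3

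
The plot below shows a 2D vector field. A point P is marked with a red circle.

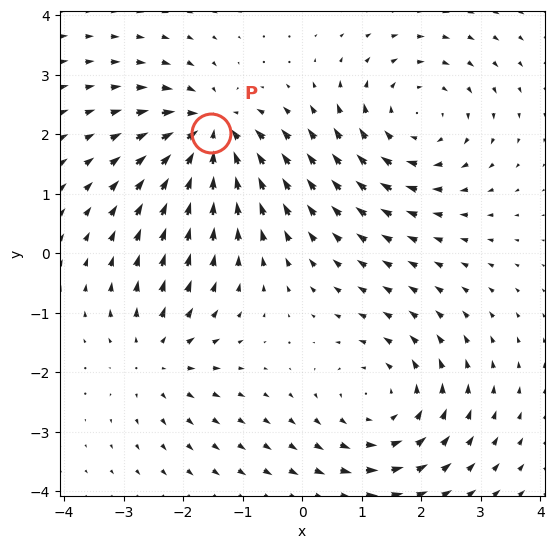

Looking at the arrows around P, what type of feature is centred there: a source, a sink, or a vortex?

sink

At P (-1.5, 2.0) the arrows converge inward. Divergence about -7, curl ≈0 — negative divergence with near-zero curl is a sink.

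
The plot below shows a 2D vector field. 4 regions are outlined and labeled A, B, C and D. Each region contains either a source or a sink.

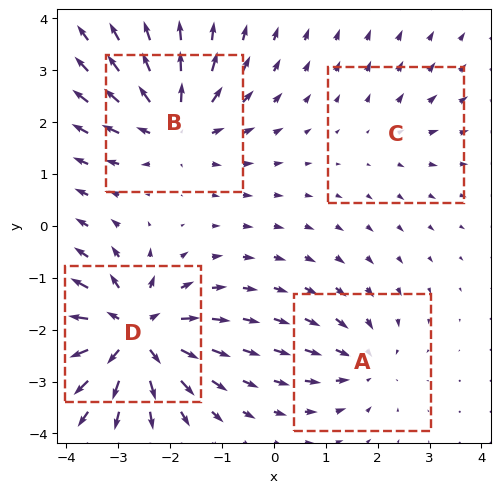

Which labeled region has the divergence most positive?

D

Divergence at each region's feature centre — A: about -4, B: about +6, C: about +2, D: about +8. Region D is most positive.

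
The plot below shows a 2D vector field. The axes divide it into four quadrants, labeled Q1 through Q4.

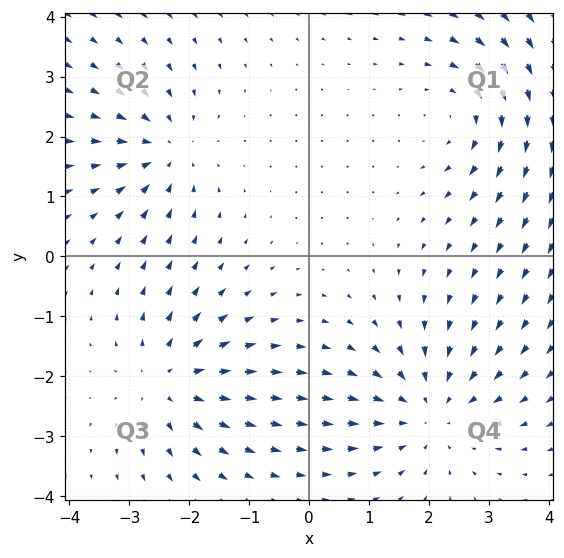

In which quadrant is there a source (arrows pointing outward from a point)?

Q3

The source sits at approximately (-2.3, -2.1), which lies in quadrant Q3. The divergence there is about +4, positive as expected for a source.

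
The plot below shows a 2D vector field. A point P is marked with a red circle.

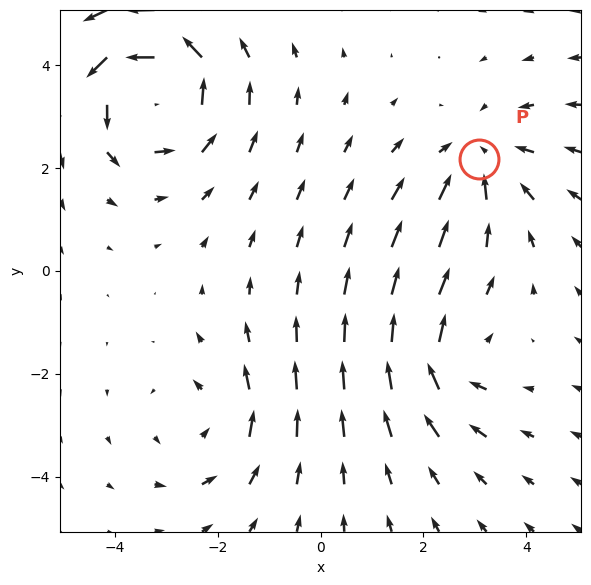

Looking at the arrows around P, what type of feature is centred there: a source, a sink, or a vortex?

sink

At P (3.1, 2.2) the arrows converge inward. Divergence about -3, curl ≈0 — negative divergence with near-zero curl is a sink.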